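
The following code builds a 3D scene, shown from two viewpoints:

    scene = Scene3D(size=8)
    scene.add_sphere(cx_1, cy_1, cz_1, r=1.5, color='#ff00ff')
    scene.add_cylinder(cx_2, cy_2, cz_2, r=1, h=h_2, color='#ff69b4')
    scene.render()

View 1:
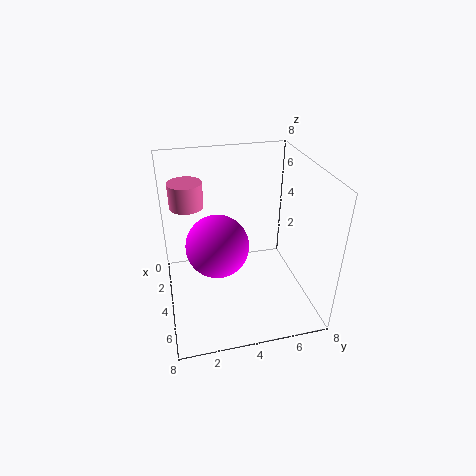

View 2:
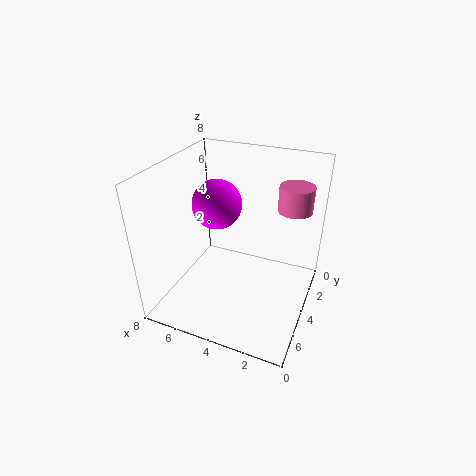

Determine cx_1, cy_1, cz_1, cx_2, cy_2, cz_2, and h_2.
cx_1 = 6
cy_1 = 2.5
cz_1 = 5
cx_2 = 1.5
cy_2 = 1.5
cz_2 = 5
h_2 = 1.5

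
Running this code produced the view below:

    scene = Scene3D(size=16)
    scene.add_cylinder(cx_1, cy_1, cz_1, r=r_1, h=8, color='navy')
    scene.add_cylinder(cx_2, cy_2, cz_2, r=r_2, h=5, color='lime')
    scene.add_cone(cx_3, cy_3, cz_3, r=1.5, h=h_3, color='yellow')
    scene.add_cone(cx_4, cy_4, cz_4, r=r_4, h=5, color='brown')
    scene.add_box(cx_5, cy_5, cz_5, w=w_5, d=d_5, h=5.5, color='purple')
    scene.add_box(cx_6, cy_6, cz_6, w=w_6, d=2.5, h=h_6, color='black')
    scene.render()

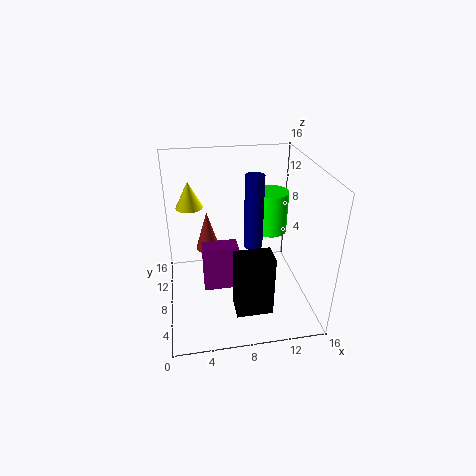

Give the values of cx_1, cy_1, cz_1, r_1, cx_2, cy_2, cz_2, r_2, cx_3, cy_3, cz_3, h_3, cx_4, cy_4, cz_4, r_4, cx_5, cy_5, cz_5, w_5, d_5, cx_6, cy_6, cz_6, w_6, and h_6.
cx_1 = 9.5
cy_1 = 7
cz_1 = 7.5
r_1 = 1
cx_2 = 12.5
cy_2 = 11
cz_2 = 7
r_2 = 2
cx_3 = 3
cy_3 = 10.5
cz_3 = 11
h_3 = 3
cx_4 = 5
cy_4 = 13
cz_4 = 4
r_4 = 1.5
cx_5 = 4
cy_5 = 7.5
cz_5 = 1.5
w_5 = 4
d_5 = 2
cx_6 = 7
cy_6 = 3
cz_6 = 1
w_6 = 4
h_6 = 7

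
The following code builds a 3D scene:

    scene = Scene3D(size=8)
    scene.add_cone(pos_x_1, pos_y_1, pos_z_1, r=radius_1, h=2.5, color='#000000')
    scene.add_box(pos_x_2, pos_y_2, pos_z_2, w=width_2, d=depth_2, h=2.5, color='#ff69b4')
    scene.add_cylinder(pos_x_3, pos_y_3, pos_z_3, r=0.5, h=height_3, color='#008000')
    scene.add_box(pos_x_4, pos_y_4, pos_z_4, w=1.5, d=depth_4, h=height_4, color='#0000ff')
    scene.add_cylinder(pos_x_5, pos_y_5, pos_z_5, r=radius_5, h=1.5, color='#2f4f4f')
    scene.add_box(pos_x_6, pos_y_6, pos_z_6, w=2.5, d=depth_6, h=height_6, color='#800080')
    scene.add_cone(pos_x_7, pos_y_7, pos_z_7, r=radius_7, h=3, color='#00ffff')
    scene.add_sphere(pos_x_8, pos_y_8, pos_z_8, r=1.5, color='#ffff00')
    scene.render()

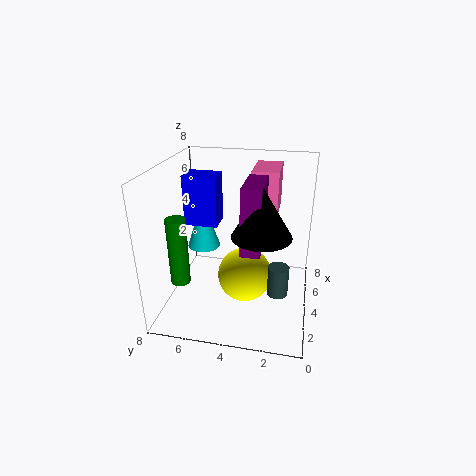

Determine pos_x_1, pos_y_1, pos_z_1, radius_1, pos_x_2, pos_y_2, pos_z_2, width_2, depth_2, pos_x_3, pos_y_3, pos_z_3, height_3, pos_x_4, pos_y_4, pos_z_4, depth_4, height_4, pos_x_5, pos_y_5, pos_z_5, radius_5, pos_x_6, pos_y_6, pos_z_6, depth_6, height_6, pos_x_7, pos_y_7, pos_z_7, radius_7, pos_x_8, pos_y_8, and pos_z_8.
pos_x_1 = 2.5; pos_y_1 = 2.5; pos_z_1 = 5; radius_1 = 1.5; pos_x_2 = 5; pos_y_2 = 2; pos_z_2 = 5; width_2 = 2.5; depth_2 = 1.5; pos_x_3 = 1.5; pos_y_3 = 6.5; pos_z_3 = 2.5; height_3 = 3.5; pos_x_4 = 5; pos_y_4 = 5.5; pos_z_4 = 4; depth_4 = 2; height_4 = 3; pos_x_5 = 1.5; pos_y_5 = 1.5; pos_z_5 = 2.5; radius_5 = 0.5; pos_x_6 = 2; pos_y_6 = 2.5; pos_z_6 = 4; depth_6 = 1; height_6 = 3.5; pos_x_7 = 5.5; pos_y_7 = 6.5; pos_z_7 = 2.5; radius_7 = 1; pos_x_8 = 3.5; pos_y_8 = 3.5; pos_z_8 = 2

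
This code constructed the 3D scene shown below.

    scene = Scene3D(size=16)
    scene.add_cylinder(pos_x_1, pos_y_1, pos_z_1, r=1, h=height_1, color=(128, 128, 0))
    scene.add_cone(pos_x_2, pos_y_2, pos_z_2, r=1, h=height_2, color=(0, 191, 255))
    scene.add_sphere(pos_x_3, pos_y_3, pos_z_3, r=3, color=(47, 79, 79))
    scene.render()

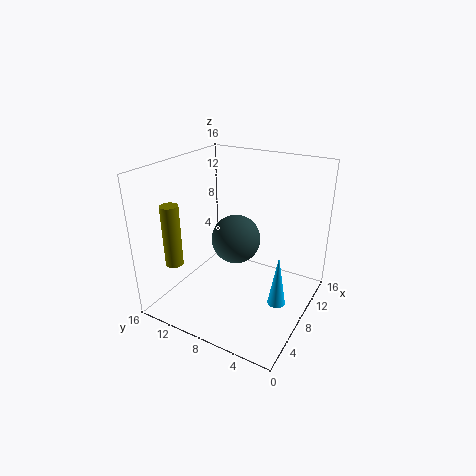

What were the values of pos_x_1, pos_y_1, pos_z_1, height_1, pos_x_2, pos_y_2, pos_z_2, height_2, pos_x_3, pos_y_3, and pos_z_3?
pos_x_1 = 4
pos_y_1 = 14
pos_z_1 = 5
height_1 = 7
pos_x_2 = 8
pos_y_2 = 3
pos_z_2 = 1
height_2 = 6
pos_x_3 = 11
pos_y_3 = 10
pos_z_3 = 6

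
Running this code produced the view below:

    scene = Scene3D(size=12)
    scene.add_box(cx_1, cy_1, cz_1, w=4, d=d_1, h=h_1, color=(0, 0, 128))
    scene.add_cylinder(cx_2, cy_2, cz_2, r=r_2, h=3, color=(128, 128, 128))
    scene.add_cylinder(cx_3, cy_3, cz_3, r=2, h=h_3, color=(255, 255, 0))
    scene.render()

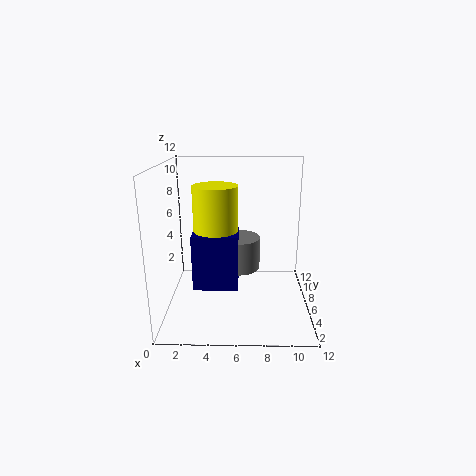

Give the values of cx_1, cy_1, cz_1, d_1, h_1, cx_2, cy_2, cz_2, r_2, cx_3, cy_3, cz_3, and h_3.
cx_1 = 2; cy_1 = 6; cz_1 = 1; d_1 = 3; h_1 = 5; cx_2 = 6; cy_2 = 9; cz_2 = 2; r_2 = 2; cx_3 = 4; cy_3 = 8; cz_3 = 5; h_3 = 5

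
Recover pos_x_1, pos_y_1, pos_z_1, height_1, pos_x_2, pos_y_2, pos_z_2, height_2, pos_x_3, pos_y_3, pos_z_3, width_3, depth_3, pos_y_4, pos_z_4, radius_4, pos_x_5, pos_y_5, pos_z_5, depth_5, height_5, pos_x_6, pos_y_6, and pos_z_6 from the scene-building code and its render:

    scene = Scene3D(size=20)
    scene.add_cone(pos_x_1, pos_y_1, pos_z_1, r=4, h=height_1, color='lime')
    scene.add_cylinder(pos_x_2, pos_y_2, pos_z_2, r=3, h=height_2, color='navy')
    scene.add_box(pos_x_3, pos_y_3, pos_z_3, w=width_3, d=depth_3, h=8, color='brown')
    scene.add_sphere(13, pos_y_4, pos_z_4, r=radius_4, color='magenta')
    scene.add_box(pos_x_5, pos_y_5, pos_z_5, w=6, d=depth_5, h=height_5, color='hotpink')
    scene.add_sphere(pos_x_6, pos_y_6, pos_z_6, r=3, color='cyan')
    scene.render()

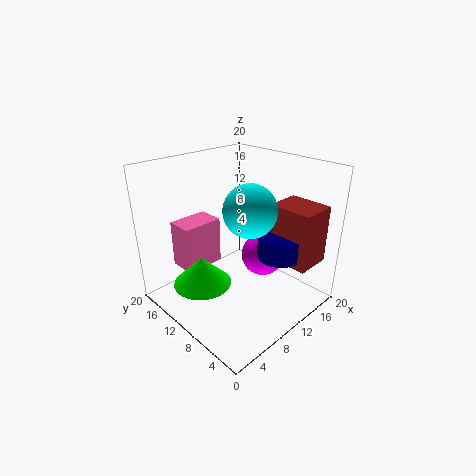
pos_x_1 = 5, pos_y_1 = 12, pos_z_1 = 4, height_1 = 4, pos_x_2 = 13, pos_y_2 = 5, pos_z_2 = 8, height_2 = 3, pos_x_3 = 13, pos_y_3 = 1, pos_z_3 = 7, width_3 = 5, depth_3 = 6, pos_y_4 = 8, pos_z_4 = 7, radius_4 = 3, pos_x_5 = 5, pos_y_5 = 15, pos_z_5 = 4, depth_5 = 4, height_5 = 7, pos_x_6 = 6, pos_y_6 = 4, pos_z_6 = 17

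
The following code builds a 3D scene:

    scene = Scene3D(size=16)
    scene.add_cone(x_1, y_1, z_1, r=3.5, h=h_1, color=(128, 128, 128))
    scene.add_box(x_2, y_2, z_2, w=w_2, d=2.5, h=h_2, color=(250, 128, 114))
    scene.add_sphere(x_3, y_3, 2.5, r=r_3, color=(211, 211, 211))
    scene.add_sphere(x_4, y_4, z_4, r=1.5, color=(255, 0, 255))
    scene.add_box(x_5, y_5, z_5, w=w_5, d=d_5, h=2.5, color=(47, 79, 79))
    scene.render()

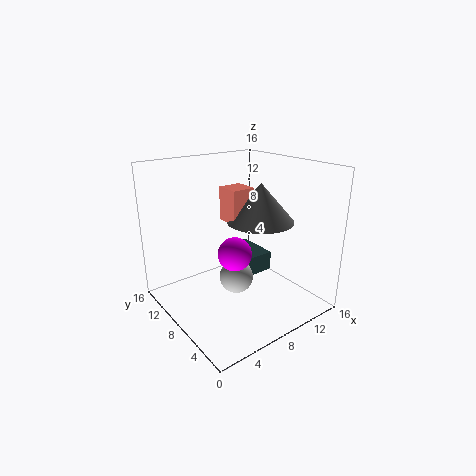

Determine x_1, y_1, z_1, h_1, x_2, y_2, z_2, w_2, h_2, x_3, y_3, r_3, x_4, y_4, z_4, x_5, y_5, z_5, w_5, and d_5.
x_1 = 9
y_1 = 5.5
z_1 = 10.5
h_1 = 4
x_2 = 6
y_2 = 6
z_2 = 10.5
w_2 = 2.5
h_2 = 3.5
x_3 = 8.5
y_3 = 9
r_3 = 2
x_4 = 3.5
y_4 = 2.5
z_4 = 9.5
x_5 = 11
y_5 = 10
z_5 = 1
w_5 = 4
d_5 = 5.5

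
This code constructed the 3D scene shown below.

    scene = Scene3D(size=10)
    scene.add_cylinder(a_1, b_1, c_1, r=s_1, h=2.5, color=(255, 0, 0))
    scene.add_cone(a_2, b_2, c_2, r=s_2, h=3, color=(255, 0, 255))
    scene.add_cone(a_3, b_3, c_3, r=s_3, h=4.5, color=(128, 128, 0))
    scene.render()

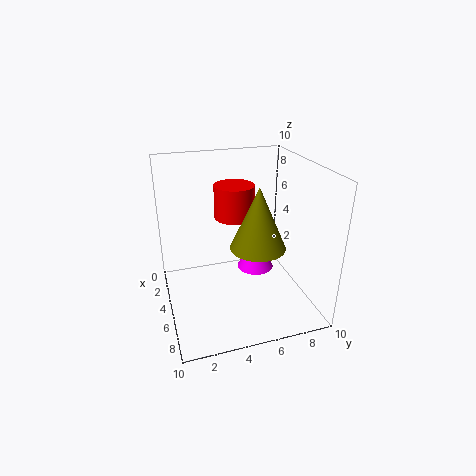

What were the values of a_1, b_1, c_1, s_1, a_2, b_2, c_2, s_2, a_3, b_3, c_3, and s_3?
a_1 = 2.5
b_1 = 5.5
c_1 = 5.5
s_1 = 1.5
a_2 = 2
b_2 = 7.5
c_2 = 0.5
s_2 = 1.5
a_3 = 5
b_3 = 6.5
c_3 = 4
s_3 = 2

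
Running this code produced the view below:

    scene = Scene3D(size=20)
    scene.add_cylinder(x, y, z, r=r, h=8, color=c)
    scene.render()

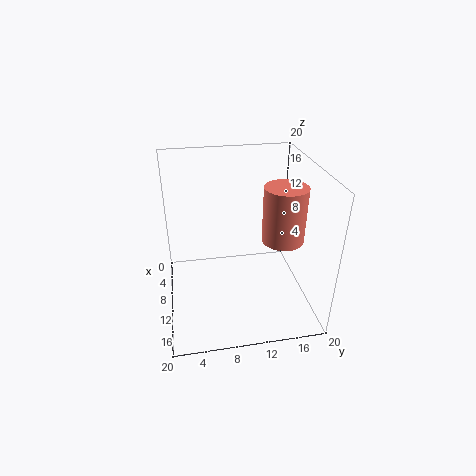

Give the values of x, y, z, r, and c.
x = 10; y = 16.5; z = 9; r = 3; c = 'salmon'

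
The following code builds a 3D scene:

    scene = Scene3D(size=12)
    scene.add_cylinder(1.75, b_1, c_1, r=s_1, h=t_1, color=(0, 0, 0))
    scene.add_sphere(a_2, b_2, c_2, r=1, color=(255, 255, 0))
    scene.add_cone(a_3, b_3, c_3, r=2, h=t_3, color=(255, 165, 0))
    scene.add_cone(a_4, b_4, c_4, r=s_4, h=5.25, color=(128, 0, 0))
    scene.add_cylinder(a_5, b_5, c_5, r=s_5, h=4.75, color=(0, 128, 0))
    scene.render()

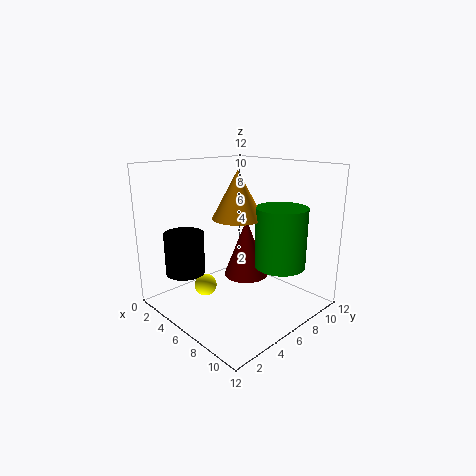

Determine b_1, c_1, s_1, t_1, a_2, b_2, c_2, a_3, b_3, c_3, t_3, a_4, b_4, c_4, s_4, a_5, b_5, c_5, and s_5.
b_1 = 3.5
c_1 = 2.25
s_1 = 1.75
t_1 = 3.75
a_2 = 3
b_2 = 4.75
c_2 = 1
a_3 = 6.75
b_3 = 5.25
c_3 = 8
t_3 = 3.75
a_4 = 5
b_4 = 8
c_4 = 1.75
s_4 = 2
a_5 = 9.5
b_5 = 7.25
c_5 = 4.25
s_5 = 2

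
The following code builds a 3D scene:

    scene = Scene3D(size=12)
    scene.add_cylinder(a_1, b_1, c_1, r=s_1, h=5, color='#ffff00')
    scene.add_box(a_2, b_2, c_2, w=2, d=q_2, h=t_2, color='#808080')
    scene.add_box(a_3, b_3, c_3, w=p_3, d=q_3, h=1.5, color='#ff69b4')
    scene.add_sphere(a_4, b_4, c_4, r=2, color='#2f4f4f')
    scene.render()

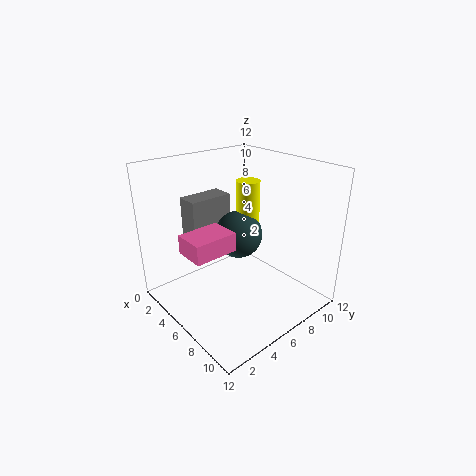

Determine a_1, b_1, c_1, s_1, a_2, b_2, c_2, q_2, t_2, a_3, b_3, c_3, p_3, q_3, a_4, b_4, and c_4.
a_1 = 5.5
b_1 = 7.5
c_1 = 5.5
s_1 = 1
a_2 = 0.5
b_2 = 4
c_2 = 4
q_2 = 4
t_2 = 4.5
a_3 = 5
b_3 = 1
c_3 = 6
p_3 = 2.5
q_3 = 3.5
a_4 = 5.5
b_4 = 6.5
c_4 = 6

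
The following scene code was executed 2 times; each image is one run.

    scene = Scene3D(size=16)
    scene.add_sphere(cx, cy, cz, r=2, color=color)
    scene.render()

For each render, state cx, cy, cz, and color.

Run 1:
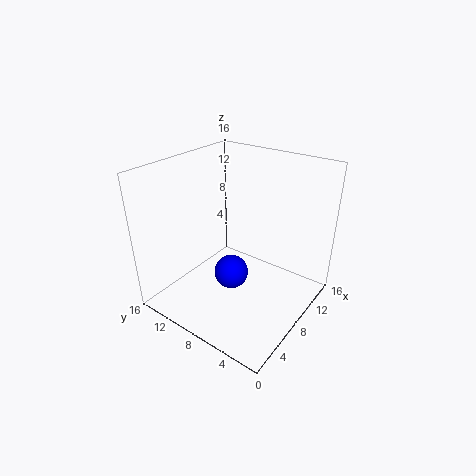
cx = 8; cy = 9; cz = 3; color = 'blue'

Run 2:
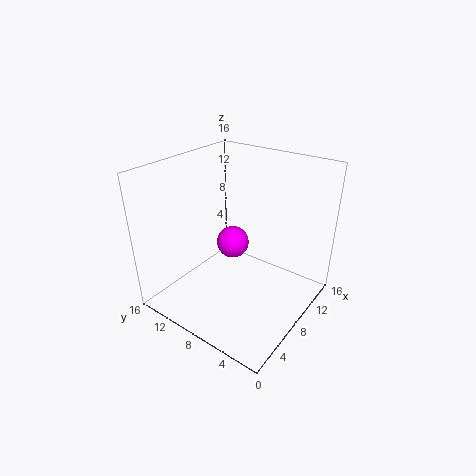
cx = 11; cy = 11; cz = 5; color = 'magenta'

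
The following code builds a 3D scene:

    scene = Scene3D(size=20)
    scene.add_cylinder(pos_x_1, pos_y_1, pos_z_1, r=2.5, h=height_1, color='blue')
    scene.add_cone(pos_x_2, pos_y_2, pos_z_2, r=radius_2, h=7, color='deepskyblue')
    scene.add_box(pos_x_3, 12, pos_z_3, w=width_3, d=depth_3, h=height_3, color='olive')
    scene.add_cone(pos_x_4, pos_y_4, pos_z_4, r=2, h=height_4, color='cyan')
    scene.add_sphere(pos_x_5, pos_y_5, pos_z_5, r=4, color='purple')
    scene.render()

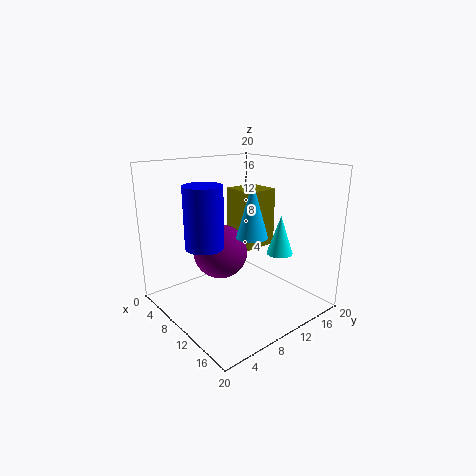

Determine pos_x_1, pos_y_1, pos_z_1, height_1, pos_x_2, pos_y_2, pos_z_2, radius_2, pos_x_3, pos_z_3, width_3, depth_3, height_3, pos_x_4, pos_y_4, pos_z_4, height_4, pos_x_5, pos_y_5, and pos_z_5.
pos_x_1 = 10
pos_y_1 = 4.5
pos_z_1 = 10
height_1 = 8
pos_x_2 = 14
pos_y_2 = 9
pos_z_2 = 11.5
radius_2 = 2
pos_x_3 = 5
pos_z_3 = 7.5
width_3 = 5
depth_3 = 5
height_3 = 8.5
pos_x_4 = 11
pos_y_4 = 17.5
pos_z_4 = 6
height_4 = 6
pos_x_5 = 6.5
pos_y_5 = 9.5
pos_z_5 = 7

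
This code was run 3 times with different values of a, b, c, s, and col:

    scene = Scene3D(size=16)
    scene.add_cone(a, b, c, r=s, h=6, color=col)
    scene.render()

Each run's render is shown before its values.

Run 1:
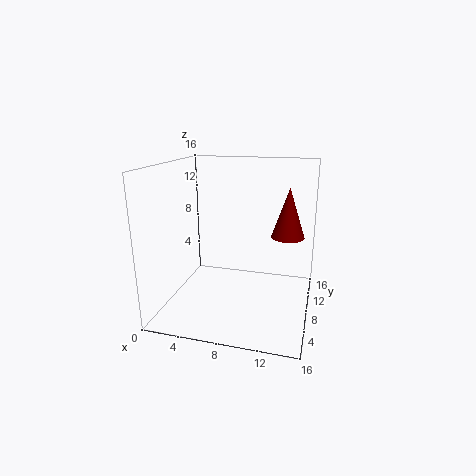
a = 13
b = 12.5
c = 7
s = 2
col = 'maroon'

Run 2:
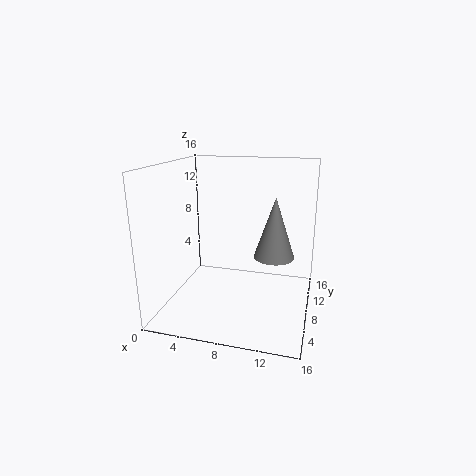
a = 12.5
b = 5
c = 7.5
s = 2
col = 'gray'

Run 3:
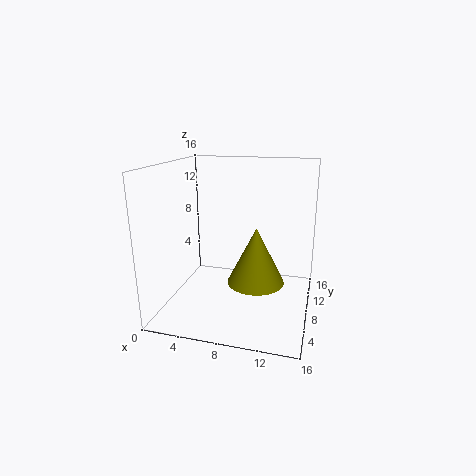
a = 10.5
b = 6
c = 4
s = 3
col = 'olive'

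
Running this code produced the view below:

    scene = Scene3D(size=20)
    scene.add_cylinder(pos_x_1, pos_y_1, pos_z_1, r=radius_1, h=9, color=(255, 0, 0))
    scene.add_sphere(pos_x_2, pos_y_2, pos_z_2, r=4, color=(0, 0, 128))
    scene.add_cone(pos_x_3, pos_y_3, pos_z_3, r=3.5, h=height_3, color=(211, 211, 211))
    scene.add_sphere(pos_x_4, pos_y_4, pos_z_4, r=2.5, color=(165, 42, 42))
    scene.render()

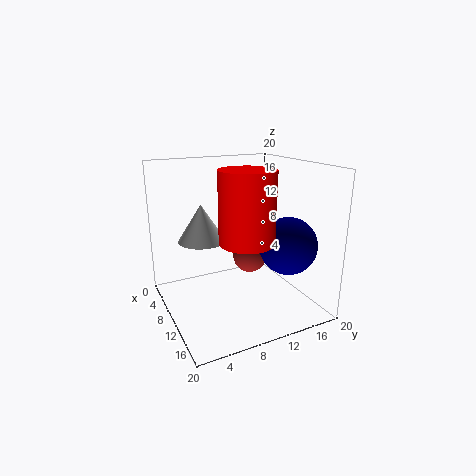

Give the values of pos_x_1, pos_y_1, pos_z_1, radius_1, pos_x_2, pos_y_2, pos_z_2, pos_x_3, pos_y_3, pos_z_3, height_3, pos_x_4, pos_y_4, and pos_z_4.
pos_x_1 = 14.5
pos_y_1 = 9
pos_z_1 = 11
radius_1 = 3.5
pos_x_2 = 13.5
pos_y_2 = 16
pos_z_2 = 9
pos_x_3 = 5
pos_y_3 = 6.5
pos_z_3 = 8.5
height_3 = 5.5
pos_x_4 = 8
pos_y_4 = 13
pos_z_4 = 6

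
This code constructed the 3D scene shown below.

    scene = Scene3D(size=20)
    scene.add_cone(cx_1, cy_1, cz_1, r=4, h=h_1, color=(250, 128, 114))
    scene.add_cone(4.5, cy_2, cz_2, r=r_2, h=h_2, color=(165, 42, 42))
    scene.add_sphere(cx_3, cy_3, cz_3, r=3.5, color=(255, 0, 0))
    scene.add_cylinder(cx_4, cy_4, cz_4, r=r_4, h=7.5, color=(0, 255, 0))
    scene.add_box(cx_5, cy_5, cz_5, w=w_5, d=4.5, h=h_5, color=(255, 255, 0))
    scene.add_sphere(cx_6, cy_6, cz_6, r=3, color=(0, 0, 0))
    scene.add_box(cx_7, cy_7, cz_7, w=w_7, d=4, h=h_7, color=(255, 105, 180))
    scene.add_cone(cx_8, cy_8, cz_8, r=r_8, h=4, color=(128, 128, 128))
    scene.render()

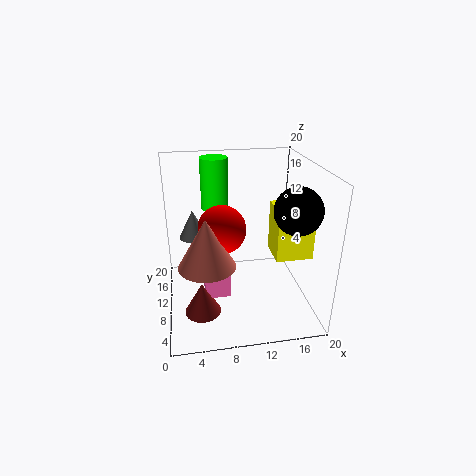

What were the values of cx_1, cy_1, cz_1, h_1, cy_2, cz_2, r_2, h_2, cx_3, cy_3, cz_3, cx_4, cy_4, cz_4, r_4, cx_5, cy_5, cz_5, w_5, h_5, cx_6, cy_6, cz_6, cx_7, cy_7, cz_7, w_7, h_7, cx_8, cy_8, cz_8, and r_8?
cx_1 = 5.5; cy_1 = 9; cz_1 = 6.5; h_1 = 7; cy_2 = 7; cz_2 = 0.5; r_2 = 2.5; h_2 = 4.5; cx_3 = 8; cy_3 = 12; cz_3 = 10.5; cx_4 = 7.5; cy_4 = 15.5; cz_4 = 12.5; r_4 = 2; cx_5 = 14.5; cy_5 = 6; cz_5 = 8; w_5 = 5; h_5 = 7; cx_6 = 16.5; cy_6 = 5; cz_6 = 15.5; cx_7 = 5; cy_7 = 7; cz_7 = 2.5; w_7 = 3.5; h_7 = 4.5; cx_8 = 4; cy_8 = 12.5; cz_8 = 9.5; r_8 = 2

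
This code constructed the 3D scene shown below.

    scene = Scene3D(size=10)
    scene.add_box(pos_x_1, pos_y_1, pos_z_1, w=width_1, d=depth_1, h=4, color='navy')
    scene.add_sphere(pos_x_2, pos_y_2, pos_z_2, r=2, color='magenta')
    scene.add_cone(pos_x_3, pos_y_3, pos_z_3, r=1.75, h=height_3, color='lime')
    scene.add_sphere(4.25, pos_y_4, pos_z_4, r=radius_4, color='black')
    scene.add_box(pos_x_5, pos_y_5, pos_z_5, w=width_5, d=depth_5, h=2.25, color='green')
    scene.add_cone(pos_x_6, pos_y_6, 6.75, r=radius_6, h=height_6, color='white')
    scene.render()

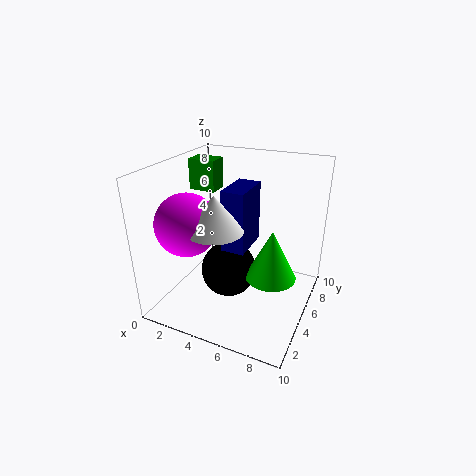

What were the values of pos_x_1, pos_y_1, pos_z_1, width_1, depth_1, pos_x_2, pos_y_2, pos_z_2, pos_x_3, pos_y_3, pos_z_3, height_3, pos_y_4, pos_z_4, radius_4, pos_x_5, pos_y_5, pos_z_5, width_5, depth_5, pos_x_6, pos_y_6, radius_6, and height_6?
pos_x_1 = 4.75, pos_y_1 = 3, pos_z_1 = 5, width_1 = 1.5, depth_1 = 2.75, pos_x_2 = 2.75, pos_y_2 = 2.25, pos_z_2 = 6.75, pos_x_3 = 7.5, pos_y_3 = 5, pos_z_3 = 2.5, height_3 = 3.5, pos_y_4 = 5, pos_z_4 = 2.25, radius_4 = 2, pos_x_5 = 0.5, pos_y_5 = 6.25, pos_z_5 = 7.5, width_5 = 2, depth_5 = 1.5, pos_x_6 = 4.75, pos_y_6 = 2.25, radius_6 = 1.75, height_6 = 2.25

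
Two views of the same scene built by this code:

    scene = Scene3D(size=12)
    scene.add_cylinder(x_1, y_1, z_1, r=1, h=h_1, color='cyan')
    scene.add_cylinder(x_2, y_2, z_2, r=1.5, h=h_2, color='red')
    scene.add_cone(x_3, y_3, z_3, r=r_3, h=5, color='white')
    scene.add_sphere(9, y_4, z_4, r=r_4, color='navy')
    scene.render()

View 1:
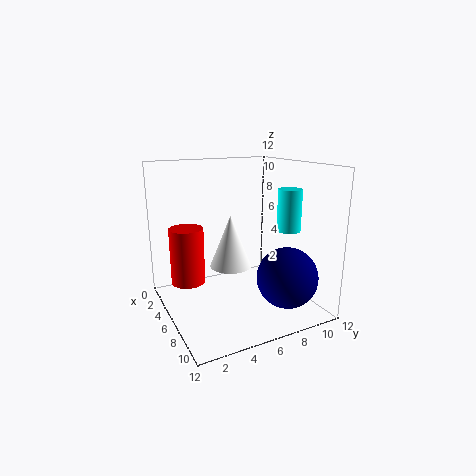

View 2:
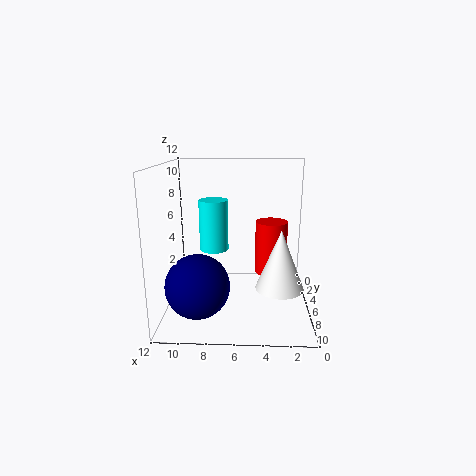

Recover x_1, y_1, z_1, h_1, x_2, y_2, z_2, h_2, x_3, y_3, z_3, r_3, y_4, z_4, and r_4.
x_1 = 7.5; y_1 = 10; z_1 = 6.5; h_1 = 3.5; x_2 = 3; y_2 = 2.5; z_2 = 1.5; h_2 = 5; x_3 = 2.5; y_3 = 7; z_3 = 2; r_3 = 2; y_4 = 9; z_4 = 3; r_4 = 2.5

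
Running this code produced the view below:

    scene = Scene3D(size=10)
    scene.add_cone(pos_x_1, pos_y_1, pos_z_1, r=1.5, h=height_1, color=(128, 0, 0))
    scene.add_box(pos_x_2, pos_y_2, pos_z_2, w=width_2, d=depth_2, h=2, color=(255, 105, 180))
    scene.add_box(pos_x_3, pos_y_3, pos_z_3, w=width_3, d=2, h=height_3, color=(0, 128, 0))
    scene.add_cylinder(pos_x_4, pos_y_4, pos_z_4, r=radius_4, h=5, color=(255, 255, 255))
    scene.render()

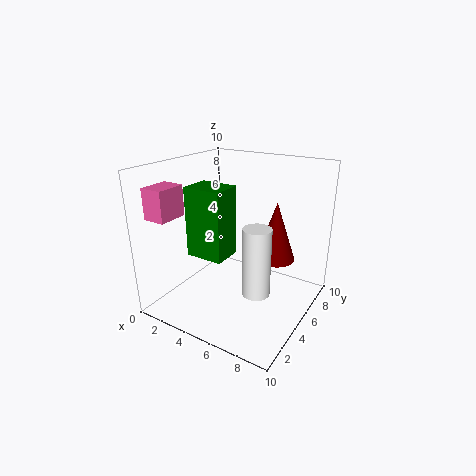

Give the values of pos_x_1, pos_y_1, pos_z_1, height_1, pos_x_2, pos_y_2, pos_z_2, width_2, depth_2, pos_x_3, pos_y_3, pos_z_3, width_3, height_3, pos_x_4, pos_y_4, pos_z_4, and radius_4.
pos_x_1 = 6.5
pos_y_1 = 8
pos_z_1 = 2.5
height_1 = 4.5
pos_x_2 = 1
pos_y_2 = 0.5
pos_z_2 = 7
width_2 = 1.5
depth_2 = 2
pos_x_3 = 3
pos_y_3 = 2
pos_z_3 = 4.5
width_3 = 2.5
height_3 = 4.5
pos_x_4 = 6.5
pos_y_4 = 5
pos_z_4 = 1
radius_4 = 1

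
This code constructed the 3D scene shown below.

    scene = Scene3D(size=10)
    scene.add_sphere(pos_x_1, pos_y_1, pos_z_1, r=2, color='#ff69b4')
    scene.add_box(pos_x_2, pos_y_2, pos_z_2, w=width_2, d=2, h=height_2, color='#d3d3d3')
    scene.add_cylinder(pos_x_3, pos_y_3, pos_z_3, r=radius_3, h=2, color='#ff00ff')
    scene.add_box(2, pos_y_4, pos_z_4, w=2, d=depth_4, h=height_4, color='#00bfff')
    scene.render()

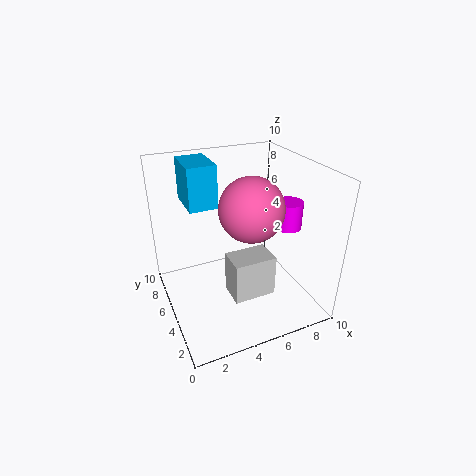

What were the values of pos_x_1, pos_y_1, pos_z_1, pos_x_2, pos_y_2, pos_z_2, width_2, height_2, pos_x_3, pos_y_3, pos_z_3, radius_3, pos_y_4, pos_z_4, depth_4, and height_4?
pos_x_1 = 5
pos_y_1 = 3
pos_z_1 = 8
pos_x_2 = 4
pos_y_2 = 3
pos_z_2 = 1
width_2 = 3
height_2 = 3
pos_x_3 = 9
pos_y_3 = 5
pos_z_3 = 5
radius_3 = 1
pos_y_4 = 6
pos_z_4 = 7
depth_4 = 3
height_4 = 3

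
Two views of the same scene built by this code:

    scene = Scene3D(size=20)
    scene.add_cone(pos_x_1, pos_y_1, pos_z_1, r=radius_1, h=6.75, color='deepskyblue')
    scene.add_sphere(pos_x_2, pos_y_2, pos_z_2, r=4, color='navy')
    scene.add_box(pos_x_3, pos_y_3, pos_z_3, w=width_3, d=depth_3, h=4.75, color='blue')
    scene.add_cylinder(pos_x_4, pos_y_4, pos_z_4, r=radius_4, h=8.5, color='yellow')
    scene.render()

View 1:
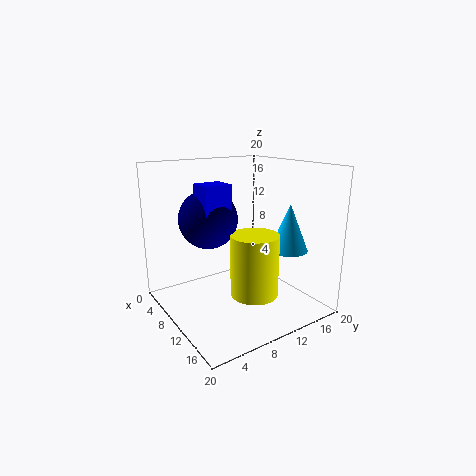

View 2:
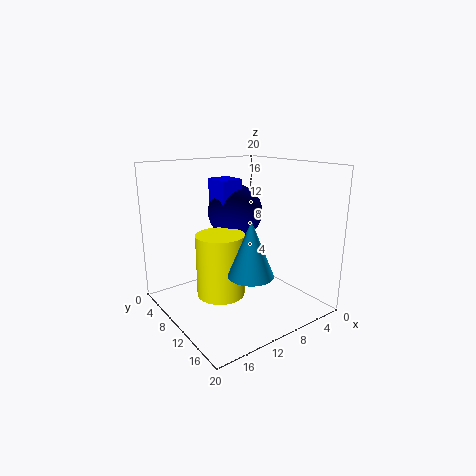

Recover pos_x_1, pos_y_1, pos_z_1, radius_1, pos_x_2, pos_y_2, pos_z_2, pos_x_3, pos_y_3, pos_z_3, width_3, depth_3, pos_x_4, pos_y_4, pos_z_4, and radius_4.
pos_x_1 = 13; pos_y_1 = 16.75; pos_z_1 = 7.75; radius_1 = 2.75; pos_x_2 = 8; pos_y_2 = 6.5; pos_z_2 = 12.75; pos_x_3 = 8; pos_y_3 = 4.5; pos_z_3 = 13; width_3 = 3.25; depth_3 = 3.75; pos_x_4 = 13.25; pos_y_4 = 10.5; pos_z_4 = 2.75; radius_4 = 3.25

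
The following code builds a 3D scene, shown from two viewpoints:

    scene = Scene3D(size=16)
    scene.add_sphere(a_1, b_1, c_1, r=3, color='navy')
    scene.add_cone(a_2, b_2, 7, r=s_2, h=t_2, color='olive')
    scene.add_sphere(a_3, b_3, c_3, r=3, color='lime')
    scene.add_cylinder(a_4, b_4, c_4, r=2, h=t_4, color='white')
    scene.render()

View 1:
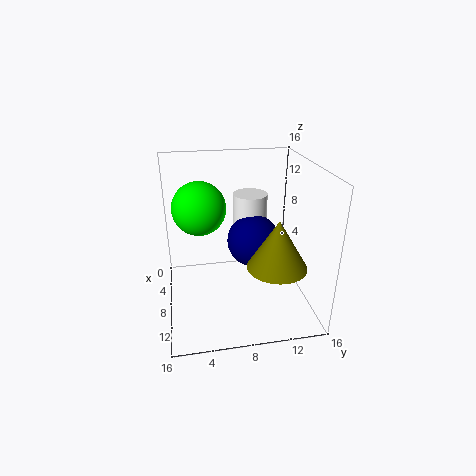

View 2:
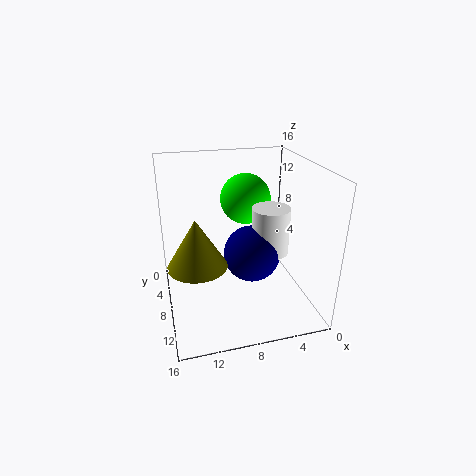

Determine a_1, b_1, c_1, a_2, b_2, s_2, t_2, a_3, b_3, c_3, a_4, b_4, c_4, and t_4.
a_1 = 7, b_1 = 10, c_1 = 7, a_2 = 13, b_2 = 11, s_2 = 3, t_2 = 5, a_3 = 6, b_3 = 4, c_3 = 11, a_4 = 5, b_4 = 10, c_4 = 7, t_4 = 5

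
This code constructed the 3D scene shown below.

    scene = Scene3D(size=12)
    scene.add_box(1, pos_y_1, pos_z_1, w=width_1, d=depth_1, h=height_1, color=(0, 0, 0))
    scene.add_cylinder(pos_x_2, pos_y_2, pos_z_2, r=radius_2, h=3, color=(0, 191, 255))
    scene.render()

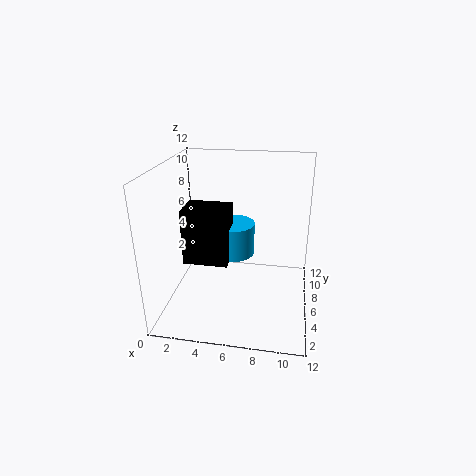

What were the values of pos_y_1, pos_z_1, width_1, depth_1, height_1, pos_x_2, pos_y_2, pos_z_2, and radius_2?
pos_y_1 = 6
pos_z_1 = 3
width_1 = 4
depth_1 = 3
height_1 = 5
pos_x_2 = 5
pos_y_2 = 9
pos_z_2 = 3
radius_2 = 2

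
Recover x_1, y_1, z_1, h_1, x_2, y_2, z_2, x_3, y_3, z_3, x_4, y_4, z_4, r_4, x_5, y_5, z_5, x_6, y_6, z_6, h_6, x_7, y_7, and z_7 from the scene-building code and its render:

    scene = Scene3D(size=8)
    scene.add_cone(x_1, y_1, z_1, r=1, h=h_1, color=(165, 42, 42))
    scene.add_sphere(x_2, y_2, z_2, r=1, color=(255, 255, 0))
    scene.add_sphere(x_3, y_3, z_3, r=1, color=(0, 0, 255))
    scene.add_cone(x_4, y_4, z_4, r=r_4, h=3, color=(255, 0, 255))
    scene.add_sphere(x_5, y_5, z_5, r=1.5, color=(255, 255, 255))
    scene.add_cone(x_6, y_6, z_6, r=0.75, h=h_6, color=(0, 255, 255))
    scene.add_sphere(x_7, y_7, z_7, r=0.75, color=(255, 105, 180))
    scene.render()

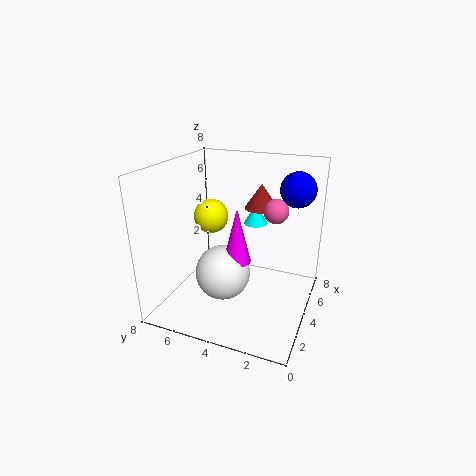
x_1 = 6.5
y_1 = 3.5
z_1 = 5
h_1 = 1.5
x_2 = 4.75
y_2 = 6
z_2 = 4.75
x_3 = 6
y_3 = 1.25
z_3 = 6.5
x_4 = 3.25
y_4 = 3.75
z_4 = 3
r_4 = 0.75
x_5 = 3
y_5 = 4.5
z_5 = 2.25
x_6 = 7
y_6 = 4
z_6 = 3.75
h_6 = 1.25
x_7 = 6.25
y_7 = 2.5
z_7 = 5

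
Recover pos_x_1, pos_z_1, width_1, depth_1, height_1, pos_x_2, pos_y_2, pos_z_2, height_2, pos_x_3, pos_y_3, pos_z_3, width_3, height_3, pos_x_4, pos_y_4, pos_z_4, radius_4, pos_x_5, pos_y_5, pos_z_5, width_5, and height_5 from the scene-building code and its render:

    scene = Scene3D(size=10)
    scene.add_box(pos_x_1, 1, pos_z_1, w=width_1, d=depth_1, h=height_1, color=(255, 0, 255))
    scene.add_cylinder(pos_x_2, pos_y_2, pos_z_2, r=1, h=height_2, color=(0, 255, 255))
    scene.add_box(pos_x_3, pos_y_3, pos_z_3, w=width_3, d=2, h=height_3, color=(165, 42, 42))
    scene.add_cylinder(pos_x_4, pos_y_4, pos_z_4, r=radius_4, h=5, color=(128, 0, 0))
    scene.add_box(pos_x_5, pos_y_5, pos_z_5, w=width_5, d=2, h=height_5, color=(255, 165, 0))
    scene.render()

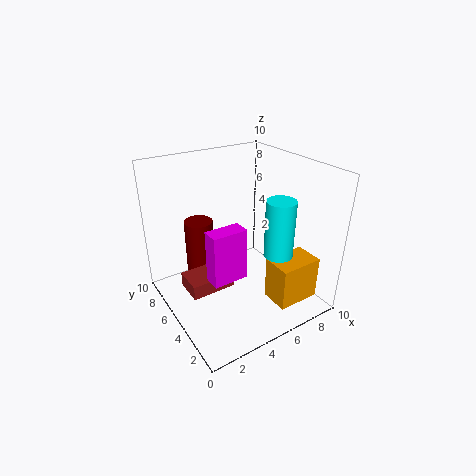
pos_x_1 = 1, pos_z_1 = 5, width_1 = 2, depth_1 = 1, height_1 = 3, pos_x_2 = 7, pos_y_2 = 3, pos_z_2 = 4, height_2 = 4, pos_x_3 = 1, pos_y_3 = 4, pos_z_3 = 2, width_3 = 3, height_3 = 1, pos_x_4 = 3, pos_y_4 = 7, pos_z_4 = 1, radius_4 = 1, pos_x_5 = 6, pos_y_5 = 1, pos_z_5 = 1, width_5 = 3, height_5 = 3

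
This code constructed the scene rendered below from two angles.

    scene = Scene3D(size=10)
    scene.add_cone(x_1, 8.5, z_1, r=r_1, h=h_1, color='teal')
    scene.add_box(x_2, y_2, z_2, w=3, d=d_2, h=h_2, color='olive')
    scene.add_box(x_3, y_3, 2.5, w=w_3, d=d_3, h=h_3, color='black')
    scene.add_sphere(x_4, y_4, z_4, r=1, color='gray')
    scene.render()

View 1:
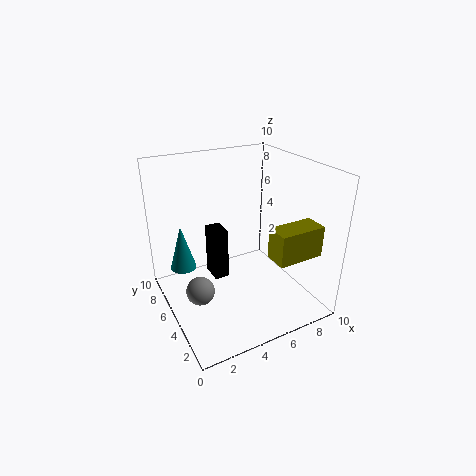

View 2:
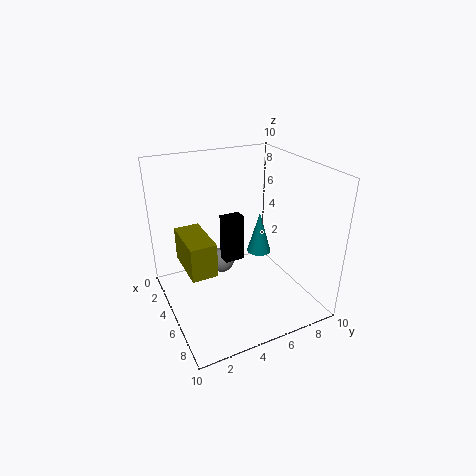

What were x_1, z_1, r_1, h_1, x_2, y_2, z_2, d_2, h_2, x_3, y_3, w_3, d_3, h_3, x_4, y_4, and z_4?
x_1 = 2
z_1 = 1.5
r_1 = 1
h_1 = 3.5
x_2 = 5.5
y_2 = 0.5
z_2 = 5
d_2 = 1.5
h_2 = 2
x_3 = 3
y_3 = 4.5
w_3 = 1
d_3 = 1.5
h_3 = 3.5
x_4 = 2
y_4 = 5
z_4 = 1.5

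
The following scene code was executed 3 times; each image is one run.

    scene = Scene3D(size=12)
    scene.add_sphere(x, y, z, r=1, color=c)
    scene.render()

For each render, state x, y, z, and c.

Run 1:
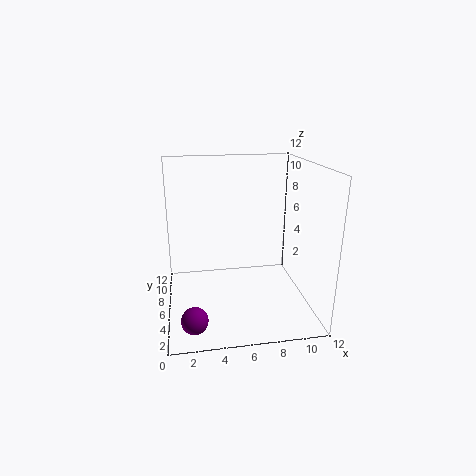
x = 2
y = 1.5
z = 1.5
c = 'purple'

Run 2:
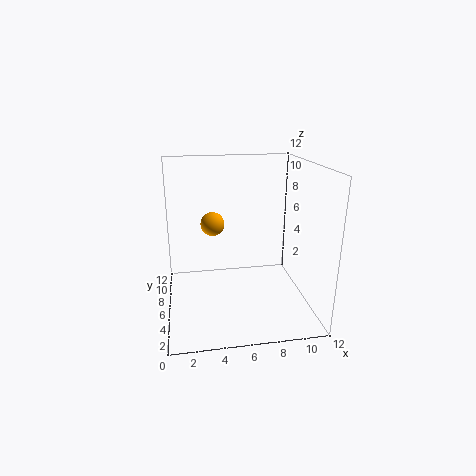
x = 4
y = 7
z = 7
c = 'orange'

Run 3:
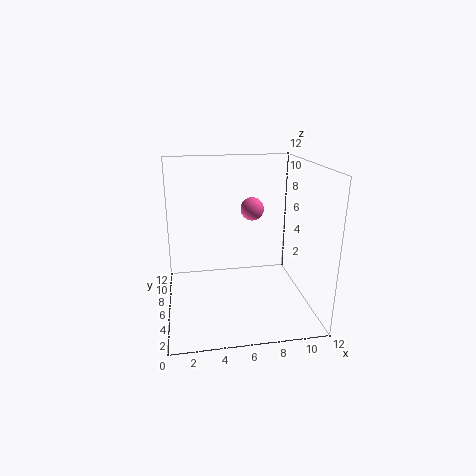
x = 7.5
y = 7.5
z = 8
c = 'hotpink'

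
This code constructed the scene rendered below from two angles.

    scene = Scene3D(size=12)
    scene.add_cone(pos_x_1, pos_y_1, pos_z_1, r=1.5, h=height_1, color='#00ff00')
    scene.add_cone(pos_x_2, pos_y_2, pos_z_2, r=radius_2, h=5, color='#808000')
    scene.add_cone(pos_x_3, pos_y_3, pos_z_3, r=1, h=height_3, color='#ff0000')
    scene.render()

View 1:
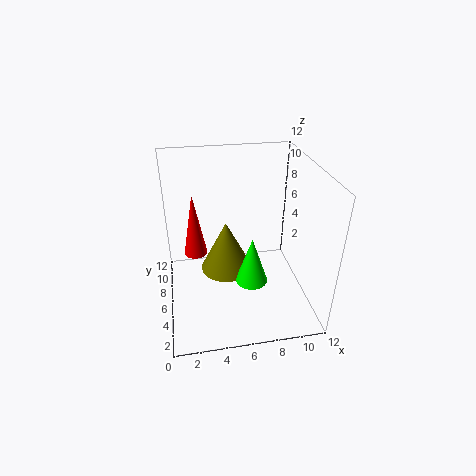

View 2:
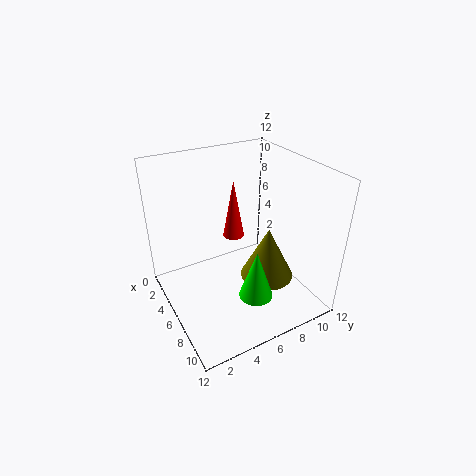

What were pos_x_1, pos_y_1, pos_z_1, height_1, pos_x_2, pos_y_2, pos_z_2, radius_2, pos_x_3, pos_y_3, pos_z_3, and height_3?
pos_x_1 = 7.5
pos_y_1 = 7
pos_z_1 = 0.5
height_1 = 4.5
pos_x_2 = 5.5
pos_y_2 = 9.5
pos_z_2 = 0.5
radius_2 = 2.5
pos_x_3 = 2.5
pos_y_3 = 7.5
pos_z_3 = 4
height_3 = 5.5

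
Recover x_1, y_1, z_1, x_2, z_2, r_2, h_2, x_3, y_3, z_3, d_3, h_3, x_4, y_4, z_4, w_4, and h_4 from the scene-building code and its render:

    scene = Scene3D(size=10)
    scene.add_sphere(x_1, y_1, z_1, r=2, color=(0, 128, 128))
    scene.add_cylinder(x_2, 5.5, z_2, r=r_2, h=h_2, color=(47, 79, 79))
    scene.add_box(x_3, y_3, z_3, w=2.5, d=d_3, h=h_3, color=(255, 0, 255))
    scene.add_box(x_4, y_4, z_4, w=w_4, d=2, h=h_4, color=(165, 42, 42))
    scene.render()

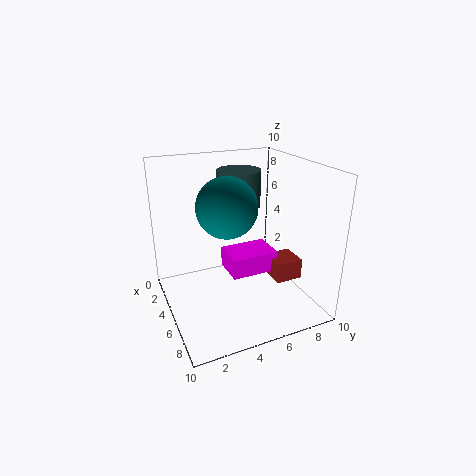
x_1 = 5.5
y_1 = 4
z_1 = 7.5
x_2 = 4
z_2 = 7
r_2 = 1.5
h_2 = 2.5
x_3 = 3
y_3 = 4.5
z_3 = 2
d_3 = 3.5
h_3 = 1.5
x_4 = 4.5
y_4 = 7.5
z_4 = 1.5
w_4 = 2
h_4 = 1.5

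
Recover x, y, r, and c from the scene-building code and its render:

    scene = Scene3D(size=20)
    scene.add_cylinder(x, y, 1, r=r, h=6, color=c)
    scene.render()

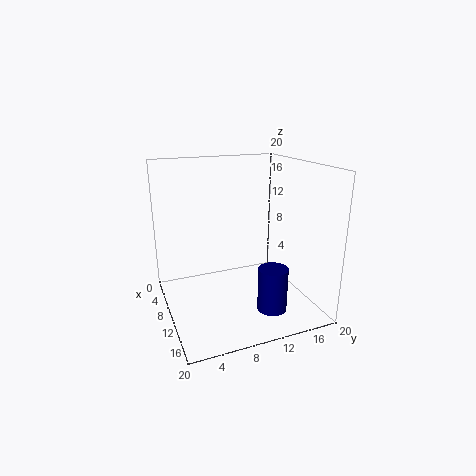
x = 15; y = 13; r = 2; c = 'navy'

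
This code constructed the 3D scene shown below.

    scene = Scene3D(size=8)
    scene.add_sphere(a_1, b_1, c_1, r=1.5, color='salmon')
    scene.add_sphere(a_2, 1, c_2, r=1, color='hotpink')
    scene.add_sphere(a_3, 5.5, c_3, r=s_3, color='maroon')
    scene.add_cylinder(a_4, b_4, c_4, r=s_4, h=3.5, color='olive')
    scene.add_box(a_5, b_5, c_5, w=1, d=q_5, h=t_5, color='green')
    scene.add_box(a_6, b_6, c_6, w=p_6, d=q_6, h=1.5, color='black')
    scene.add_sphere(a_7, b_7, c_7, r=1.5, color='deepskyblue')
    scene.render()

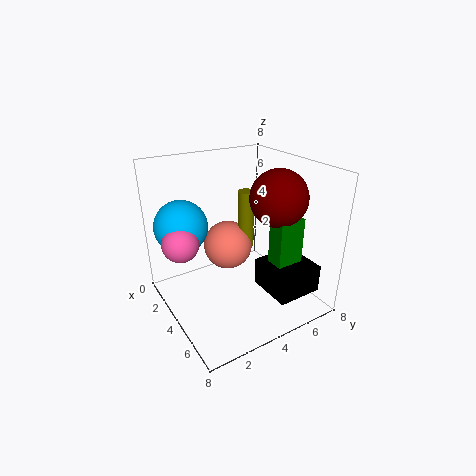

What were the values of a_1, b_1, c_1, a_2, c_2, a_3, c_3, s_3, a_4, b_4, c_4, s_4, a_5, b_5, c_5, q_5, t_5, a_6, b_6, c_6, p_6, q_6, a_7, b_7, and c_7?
a_1 = 2; b_1 = 4.5; c_1 = 2.5; a_2 = 3; c_2 = 4; a_3 = 5.5; c_3 = 6.5; s_3 = 1.5; a_4 = 2.5; b_4 = 5.5; c_4 = 2.5; s_4 = 0.5; a_5 = 5.5; b_5 = 5; c_5 = 2.5; q_5 = 1.5; t_5 = 3; a_6 = 5; b_6 = 4.5; c_6 = 1.5; p_6 = 2.5; q_6 = 2.5; a_7 = 2; b_7 = 1.5; c_7 = 4.5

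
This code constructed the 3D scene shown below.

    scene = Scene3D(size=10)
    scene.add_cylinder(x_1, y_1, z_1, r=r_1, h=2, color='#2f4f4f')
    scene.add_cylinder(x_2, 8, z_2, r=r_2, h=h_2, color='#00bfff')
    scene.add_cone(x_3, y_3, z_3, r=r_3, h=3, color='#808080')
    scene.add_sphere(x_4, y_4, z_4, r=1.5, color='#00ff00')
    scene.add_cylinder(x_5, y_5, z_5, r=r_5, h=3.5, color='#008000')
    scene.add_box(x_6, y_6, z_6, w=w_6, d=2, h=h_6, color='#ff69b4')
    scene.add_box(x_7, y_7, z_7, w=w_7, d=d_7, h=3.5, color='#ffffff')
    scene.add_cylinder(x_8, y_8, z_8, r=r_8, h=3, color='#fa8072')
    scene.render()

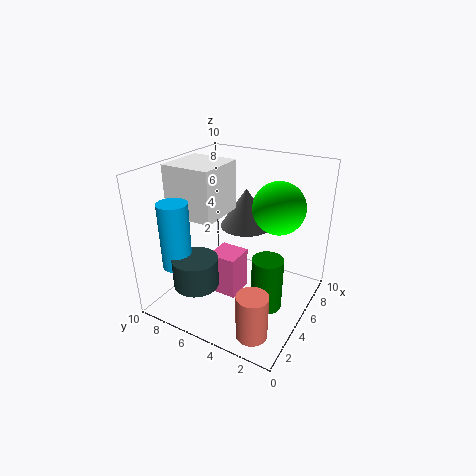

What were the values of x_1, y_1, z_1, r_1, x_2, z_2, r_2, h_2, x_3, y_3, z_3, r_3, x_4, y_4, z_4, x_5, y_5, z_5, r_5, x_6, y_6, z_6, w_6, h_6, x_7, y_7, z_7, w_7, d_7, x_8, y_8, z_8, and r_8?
x_1 = 2
y_1 = 6.5
z_1 = 2.5
r_1 = 1.5
x_2 = 2
z_2 = 3.5
r_2 = 1
h_2 = 4.5
x_3 = 8
y_3 = 6
z_3 = 4.5
r_3 = 2
x_4 = 3.5
y_4 = 1.5
z_4 = 8.5
x_5 = 3.5
y_5 = 2
z_5 = 1.5
r_5 = 1
x_6 = 3.5
y_6 = 4.5
z_6 = 1
w_6 = 2
h_6 = 3
x_7 = 3
y_7 = 6
z_7 = 6.5
w_7 = 3.5
d_7 = 3.5
x_8 = 1.5
y_8 = 2
z_8 = 0.5
r_8 = 1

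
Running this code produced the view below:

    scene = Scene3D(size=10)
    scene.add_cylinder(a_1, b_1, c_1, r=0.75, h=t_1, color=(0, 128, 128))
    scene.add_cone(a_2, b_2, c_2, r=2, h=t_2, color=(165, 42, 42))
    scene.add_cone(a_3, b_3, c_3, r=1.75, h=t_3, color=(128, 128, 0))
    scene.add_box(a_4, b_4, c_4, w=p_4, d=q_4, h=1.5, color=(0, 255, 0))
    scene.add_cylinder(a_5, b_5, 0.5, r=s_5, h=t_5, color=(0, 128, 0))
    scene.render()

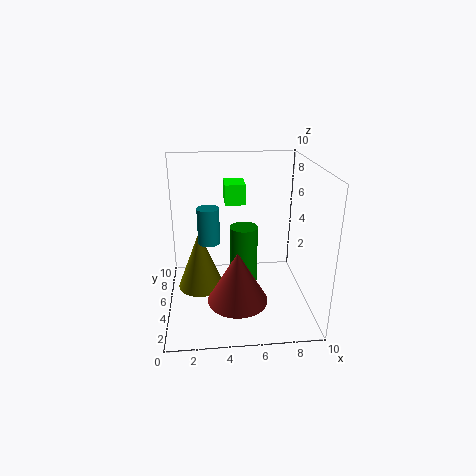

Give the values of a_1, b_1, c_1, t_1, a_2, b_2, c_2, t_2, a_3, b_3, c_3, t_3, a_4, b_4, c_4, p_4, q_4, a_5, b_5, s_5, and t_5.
a_1 = 3, b_1 = 5, c_1 = 4.75, t_1 = 2.5, a_2 = 4.75, b_2 = 2.75, c_2 = 1.5, t_2 = 3.5, a_3 = 2.25, b_3 = 6.75, c_3 = 0.25, t_3 = 4.5, a_4 = 4.25, b_4 = 6.75, c_4 = 6.75, p_4 = 1.5, q_4 = 2, a_5 = 5.5, b_5 = 5.75, s_5 = 1, t_5 = 5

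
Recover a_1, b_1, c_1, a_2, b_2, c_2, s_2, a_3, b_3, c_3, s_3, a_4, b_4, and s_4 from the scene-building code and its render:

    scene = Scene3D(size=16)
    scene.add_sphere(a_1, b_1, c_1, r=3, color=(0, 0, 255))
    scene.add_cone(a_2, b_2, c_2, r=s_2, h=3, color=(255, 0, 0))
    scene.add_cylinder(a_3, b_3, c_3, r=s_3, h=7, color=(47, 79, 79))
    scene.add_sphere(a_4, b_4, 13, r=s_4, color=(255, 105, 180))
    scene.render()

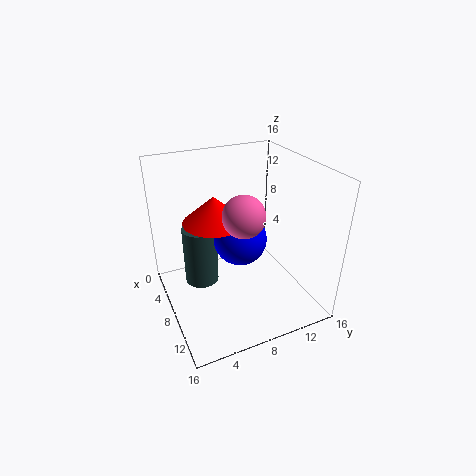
a_1 = 7.5, b_1 = 8.5, c_1 = 7.5, a_2 = 6, b_2 = 6, c_2 = 9.5, s_2 = 3.5, a_3 = 5, b_3 = 4.5, c_3 = 1.5, s_3 = 2, a_4 = 12.5, b_4 = 6.5, s_4 = 2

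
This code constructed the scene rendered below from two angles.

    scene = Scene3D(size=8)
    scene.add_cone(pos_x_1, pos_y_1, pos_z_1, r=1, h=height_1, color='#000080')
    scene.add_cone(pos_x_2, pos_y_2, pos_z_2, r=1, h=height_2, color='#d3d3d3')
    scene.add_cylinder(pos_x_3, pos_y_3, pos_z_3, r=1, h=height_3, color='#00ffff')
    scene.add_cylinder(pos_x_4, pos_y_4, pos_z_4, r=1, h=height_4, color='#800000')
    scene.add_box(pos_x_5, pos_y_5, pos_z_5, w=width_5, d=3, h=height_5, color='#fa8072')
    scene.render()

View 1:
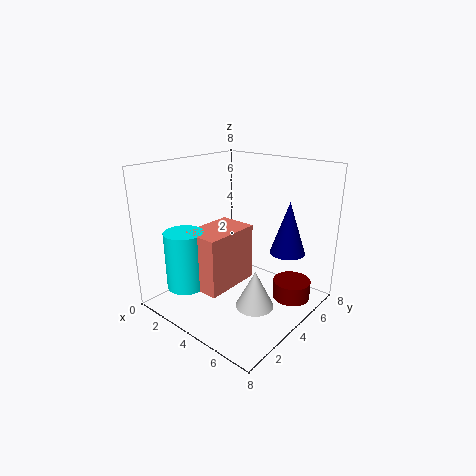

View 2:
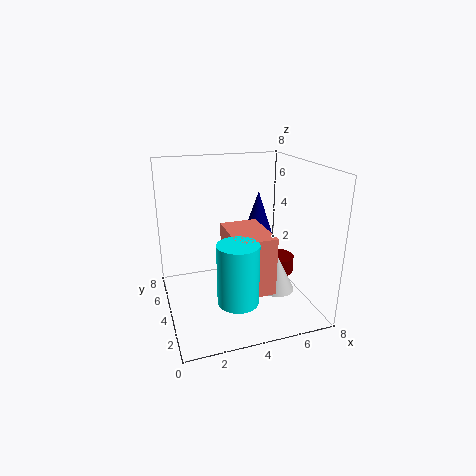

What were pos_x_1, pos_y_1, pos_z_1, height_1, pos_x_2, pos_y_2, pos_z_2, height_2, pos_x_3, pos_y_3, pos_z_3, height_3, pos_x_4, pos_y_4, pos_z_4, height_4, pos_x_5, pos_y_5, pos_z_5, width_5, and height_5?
pos_x_1 = 6
pos_y_1 = 6
pos_z_1 = 3
height_1 = 3
pos_x_2 = 6
pos_y_2 = 3
pos_z_2 = 1
height_2 = 2
pos_x_3 = 3
pos_y_3 = 1
pos_z_3 = 2
height_3 = 3
pos_x_4 = 7
pos_y_4 = 5
pos_z_4 = 1
height_4 = 1
pos_x_5 = 3
pos_y_5 = 1
pos_z_5 = 2
width_5 = 2
height_5 = 3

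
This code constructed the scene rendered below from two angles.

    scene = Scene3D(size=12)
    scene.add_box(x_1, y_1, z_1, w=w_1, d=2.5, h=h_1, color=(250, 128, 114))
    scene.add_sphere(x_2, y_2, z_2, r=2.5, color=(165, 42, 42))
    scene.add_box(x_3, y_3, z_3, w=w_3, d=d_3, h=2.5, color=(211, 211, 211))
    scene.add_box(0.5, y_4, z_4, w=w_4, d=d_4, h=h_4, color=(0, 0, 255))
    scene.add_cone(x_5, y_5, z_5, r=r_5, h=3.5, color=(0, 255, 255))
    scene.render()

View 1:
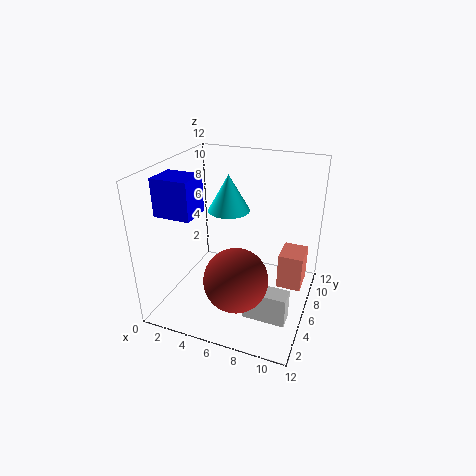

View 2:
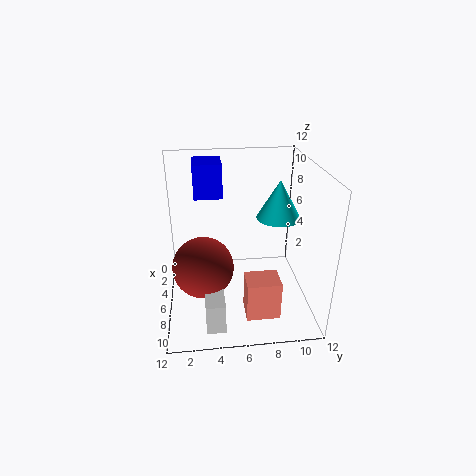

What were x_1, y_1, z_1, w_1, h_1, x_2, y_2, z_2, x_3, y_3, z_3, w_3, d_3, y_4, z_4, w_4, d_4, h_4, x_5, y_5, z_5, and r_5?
x_1 = 9.5
y_1 = 6
z_1 = 2
w_1 = 2
h_1 = 3
x_2 = 7
y_2 = 3
z_2 = 4
x_3 = 7.5
y_3 = 3
z_3 = 0.5
w_3 = 3.5
d_3 = 1.5
y_4 = 2.5
z_4 = 8.5
w_4 = 3
d_4 = 2.5
h_4 = 3
x_5 = 3.5
y_5 = 10
z_5 = 6.5
r_5 = 2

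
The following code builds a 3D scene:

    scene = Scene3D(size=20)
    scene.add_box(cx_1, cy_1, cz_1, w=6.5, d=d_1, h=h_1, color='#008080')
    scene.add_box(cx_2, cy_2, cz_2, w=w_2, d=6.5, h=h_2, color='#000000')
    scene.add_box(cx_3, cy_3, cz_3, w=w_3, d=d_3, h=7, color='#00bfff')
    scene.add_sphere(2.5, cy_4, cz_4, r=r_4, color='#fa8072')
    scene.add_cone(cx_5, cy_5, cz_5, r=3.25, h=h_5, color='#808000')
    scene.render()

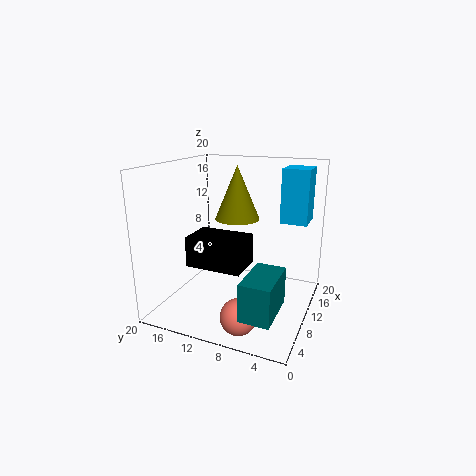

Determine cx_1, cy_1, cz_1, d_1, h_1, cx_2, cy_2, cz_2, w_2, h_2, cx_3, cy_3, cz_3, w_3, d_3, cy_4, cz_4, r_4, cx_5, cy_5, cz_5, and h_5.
cx_1 = 0.5, cy_1 = 2.25, cz_1 = 3.5, d_1 = 3.75, h_1 = 4.75, cx_2 = 0.25, cy_2 = 5.75, cz_2 = 9.5, w_2 = 4.25, h_2 = 3.5, cx_3 = 10.25, cy_3 = 0.75, cz_3 = 12.75, w_3 = 4, d_3 = 3.5, cy_4 = 6.75, cz_4 = 2.75, r_4 = 2.25, cx_5 = 13.25, cy_5 = 11.5, cz_5 = 11.75, h_5 = 7.75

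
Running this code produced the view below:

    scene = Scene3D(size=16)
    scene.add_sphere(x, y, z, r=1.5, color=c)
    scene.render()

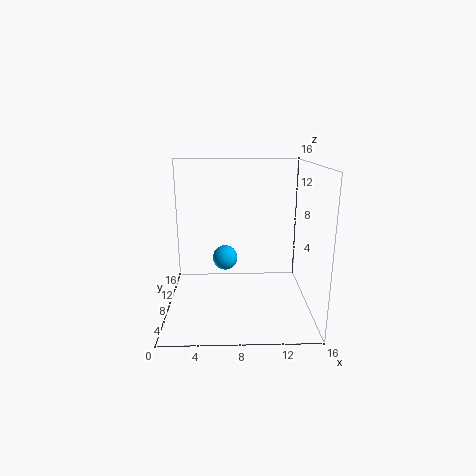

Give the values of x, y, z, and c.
x = 6.5; y = 11; z = 4.5; c = 'deepskyblue'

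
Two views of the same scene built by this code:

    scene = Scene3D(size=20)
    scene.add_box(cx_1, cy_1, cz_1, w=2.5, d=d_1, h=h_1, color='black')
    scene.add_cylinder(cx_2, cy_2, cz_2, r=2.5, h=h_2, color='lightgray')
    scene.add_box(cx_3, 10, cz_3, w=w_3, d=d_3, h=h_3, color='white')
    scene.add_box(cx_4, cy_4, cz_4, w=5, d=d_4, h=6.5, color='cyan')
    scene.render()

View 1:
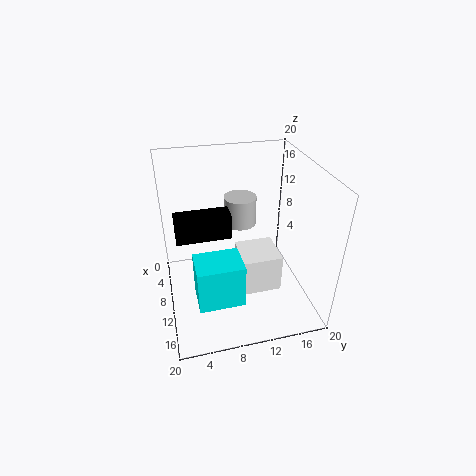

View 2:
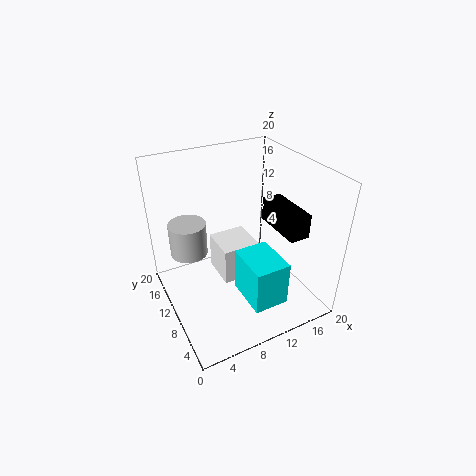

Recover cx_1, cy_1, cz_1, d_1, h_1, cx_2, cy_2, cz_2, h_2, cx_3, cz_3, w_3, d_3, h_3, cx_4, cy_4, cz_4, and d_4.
cx_1 = 12.5
cy_1 = 1.5
cz_1 = 13.5
d_1 = 6.5
h_1 = 3
cx_2 = 3.5
cy_2 = 12
cz_2 = 8.5
h_2 = 4.5
cx_3 = 8
cz_3 = 2.5
w_3 = 5.5
d_3 = 5.5
h_3 = 5.5
cx_4 = 9.5
cy_4 = 3.5
cz_4 = 1.5
d_4 = 6.5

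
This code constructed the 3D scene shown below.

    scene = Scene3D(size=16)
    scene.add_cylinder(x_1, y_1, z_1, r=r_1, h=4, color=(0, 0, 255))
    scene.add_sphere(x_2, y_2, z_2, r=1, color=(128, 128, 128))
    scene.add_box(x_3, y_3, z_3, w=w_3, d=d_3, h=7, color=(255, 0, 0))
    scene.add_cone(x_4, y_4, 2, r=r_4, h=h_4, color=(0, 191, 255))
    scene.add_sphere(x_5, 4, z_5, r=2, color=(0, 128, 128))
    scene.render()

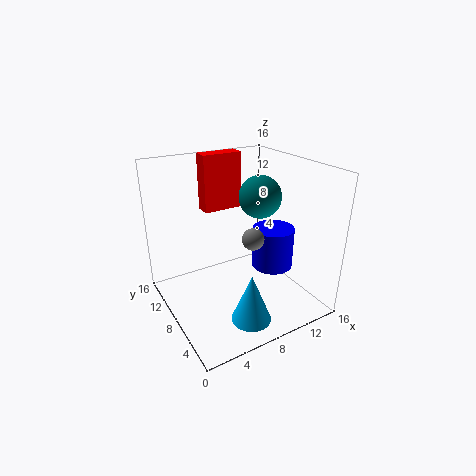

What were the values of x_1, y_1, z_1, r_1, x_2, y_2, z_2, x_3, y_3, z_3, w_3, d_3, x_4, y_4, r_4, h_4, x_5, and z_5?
x_1 = 9; y_1 = 3; z_1 = 7; r_1 = 2; x_2 = 6; y_2 = 2; z_2 = 11; x_3 = 7; y_3 = 14; z_3 = 9; w_3 = 5; d_3 = 2; x_4 = 6; y_4 = 2; r_4 = 2; h_4 = 5; x_5 = 8; z_5 = 14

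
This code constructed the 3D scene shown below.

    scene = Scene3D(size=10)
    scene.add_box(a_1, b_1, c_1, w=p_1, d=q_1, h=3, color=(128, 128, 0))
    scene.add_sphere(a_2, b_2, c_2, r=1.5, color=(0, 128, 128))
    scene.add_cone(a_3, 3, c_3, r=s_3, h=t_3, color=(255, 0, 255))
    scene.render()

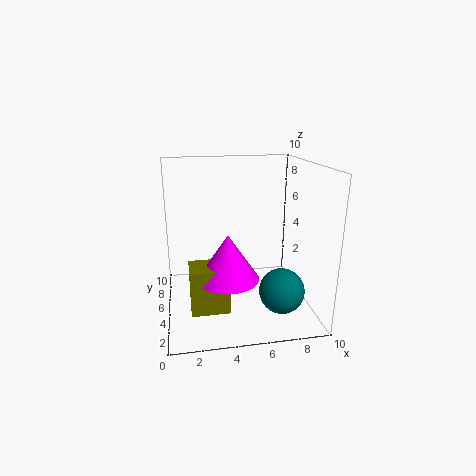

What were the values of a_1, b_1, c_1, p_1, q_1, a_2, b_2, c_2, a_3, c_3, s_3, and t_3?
a_1 = 1.5, b_1 = 2, c_1 = 1, p_1 = 2.5, q_1 = 2, a_2 = 7.5, b_2 = 2.5, c_2 = 2, a_3 = 4, c_3 = 3, s_3 = 2, t_3 = 3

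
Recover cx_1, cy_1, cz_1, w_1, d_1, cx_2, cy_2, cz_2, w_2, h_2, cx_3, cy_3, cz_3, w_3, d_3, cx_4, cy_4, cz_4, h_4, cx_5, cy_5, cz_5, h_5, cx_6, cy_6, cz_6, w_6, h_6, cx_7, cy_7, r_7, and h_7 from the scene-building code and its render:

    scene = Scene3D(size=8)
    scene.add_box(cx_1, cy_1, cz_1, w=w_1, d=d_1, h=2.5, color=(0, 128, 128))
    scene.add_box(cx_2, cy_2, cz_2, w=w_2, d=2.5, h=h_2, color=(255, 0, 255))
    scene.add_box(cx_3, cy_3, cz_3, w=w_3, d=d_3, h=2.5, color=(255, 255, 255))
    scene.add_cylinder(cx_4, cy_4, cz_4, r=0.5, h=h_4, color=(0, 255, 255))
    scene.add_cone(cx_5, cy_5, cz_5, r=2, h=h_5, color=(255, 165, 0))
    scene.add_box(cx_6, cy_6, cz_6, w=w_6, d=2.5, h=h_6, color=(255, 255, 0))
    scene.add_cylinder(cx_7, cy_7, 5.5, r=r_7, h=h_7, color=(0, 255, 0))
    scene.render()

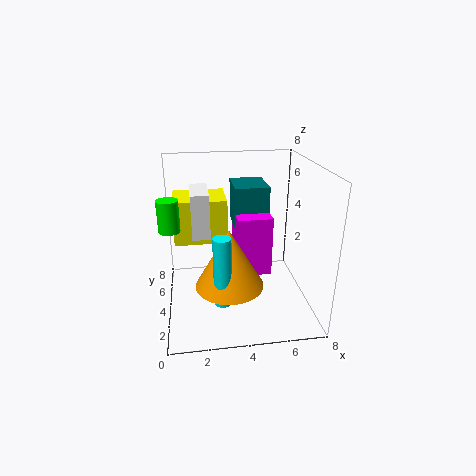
cx_1 = 4; cy_1 = 5; cz_1 = 4; w_1 = 2; d_1 = 2.5; cx_2 = 4; cy_2 = 4; cz_2 = 1.5; w_2 = 2; h_2 = 3.5; cx_3 = 1.5; cy_3 = 4; cz_3 = 4; w_3 = 1; d_3 = 2.5; cx_4 = 3; cy_4 = 3; cz_4 = 0.5; h_4 = 4; cx_5 = 3.5; cy_5 = 4; cz_5 = 1; h_5 = 3.5; cx_6 = 0.5; cy_6 = 4.5; cz_6 = 3.5; w_6 = 3; h_6 = 2.5; cx_7 = 0.5; cy_7 = 2; r_7 = 0.5; h_7 = 1.5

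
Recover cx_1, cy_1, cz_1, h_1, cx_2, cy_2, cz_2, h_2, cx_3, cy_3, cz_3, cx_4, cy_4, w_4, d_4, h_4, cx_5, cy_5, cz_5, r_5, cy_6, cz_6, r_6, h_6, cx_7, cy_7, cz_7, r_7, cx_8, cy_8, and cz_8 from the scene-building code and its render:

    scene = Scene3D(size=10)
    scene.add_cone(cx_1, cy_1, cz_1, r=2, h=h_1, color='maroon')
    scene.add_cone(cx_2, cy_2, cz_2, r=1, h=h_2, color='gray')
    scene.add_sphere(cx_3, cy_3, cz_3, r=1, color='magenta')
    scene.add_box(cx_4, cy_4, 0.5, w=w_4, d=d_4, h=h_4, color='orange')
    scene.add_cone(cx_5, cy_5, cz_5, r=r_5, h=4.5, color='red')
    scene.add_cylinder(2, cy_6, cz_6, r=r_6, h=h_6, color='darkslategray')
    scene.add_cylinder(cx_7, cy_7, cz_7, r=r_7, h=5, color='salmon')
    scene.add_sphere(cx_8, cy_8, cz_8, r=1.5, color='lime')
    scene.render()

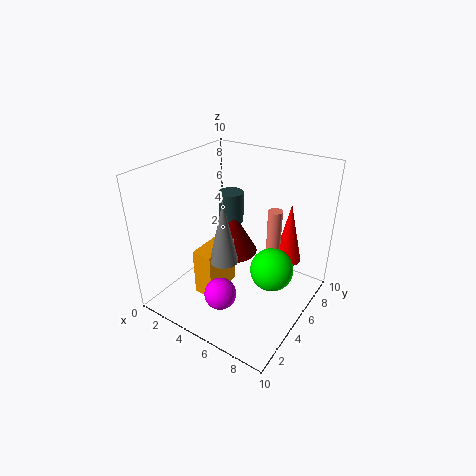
cx_1 = 2.5; cy_1 = 8; cz_1 = 1.5; h_1 = 3.5; cx_2 = 4.5; cy_2 = 4; cz_2 = 3.5; h_2 = 4.5; cx_3 = 6; cy_3 = 1.5; cz_3 = 3; cx_4 = 2.5; cy_4 = 3; w_4 = 1.5; d_4 = 3; h_4 = 3.5; cx_5 = 7.5; cy_5 = 8; cz_5 = 2.5; r_5 = 1; cy_6 = 8.5; cz_6 = 4; r_6 = 1; h_6 = 2.5; cx_7 = 7; cy_7 = 6.5; cz_7 = 2; r_7 = 0.5; cx_8 = 7.5; cy_8 = 5.5; cz_8 = 3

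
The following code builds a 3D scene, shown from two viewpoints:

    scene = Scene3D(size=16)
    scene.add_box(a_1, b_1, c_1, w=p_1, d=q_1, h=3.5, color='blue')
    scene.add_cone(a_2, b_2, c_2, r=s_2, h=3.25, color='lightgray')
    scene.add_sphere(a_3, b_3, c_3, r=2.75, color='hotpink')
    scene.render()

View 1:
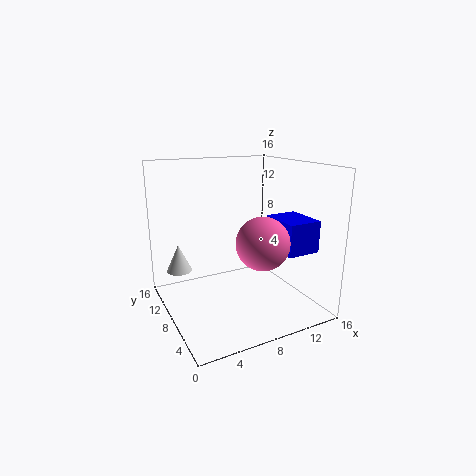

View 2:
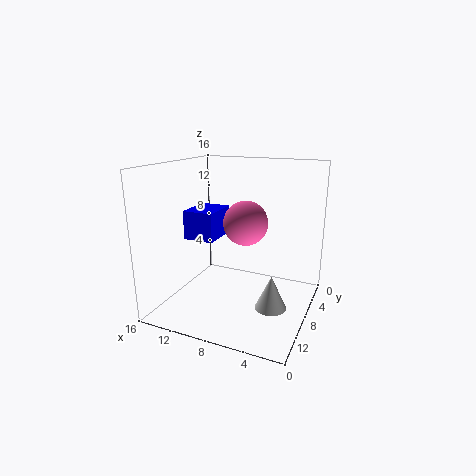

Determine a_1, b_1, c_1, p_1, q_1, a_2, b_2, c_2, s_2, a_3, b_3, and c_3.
a_1 = 11.5, b_1 = 3, c_1 = 6.75, p_1 = 3.75, q_1 = 4.75, a_2 = 2.5, b_2 = 12.75, c_2 = 3.25, s_2 = 1.5, a_3 = 8.75, b_3 = 4, c_3 = 8.5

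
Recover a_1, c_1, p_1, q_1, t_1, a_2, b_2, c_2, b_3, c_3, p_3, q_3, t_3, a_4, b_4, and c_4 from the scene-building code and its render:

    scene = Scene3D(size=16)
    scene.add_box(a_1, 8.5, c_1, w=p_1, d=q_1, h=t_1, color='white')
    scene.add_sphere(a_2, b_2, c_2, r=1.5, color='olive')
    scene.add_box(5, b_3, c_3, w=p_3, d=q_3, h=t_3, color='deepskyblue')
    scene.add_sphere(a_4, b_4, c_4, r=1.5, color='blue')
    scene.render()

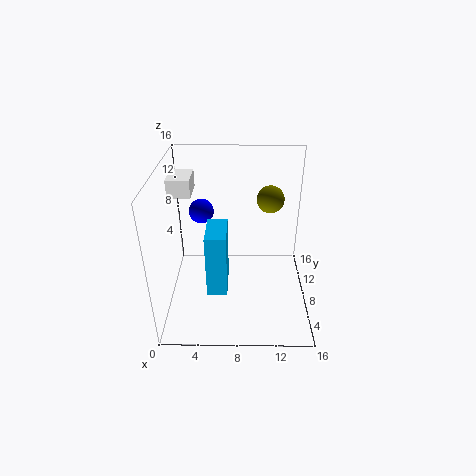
a_1 = 0.5; c_1 = 12.5; p_1 = 2.5; q_1 = 3.5; t_1 = 2; a_2 = 11.5; b_2 = 9.5; c_2 = 12; b_3 = 2; c_3 = 5; p_3 = 2; q_3 = 4; t_3 = 6.5; a_4 = 3.5; b_4 = 12.5; c_4 = 9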